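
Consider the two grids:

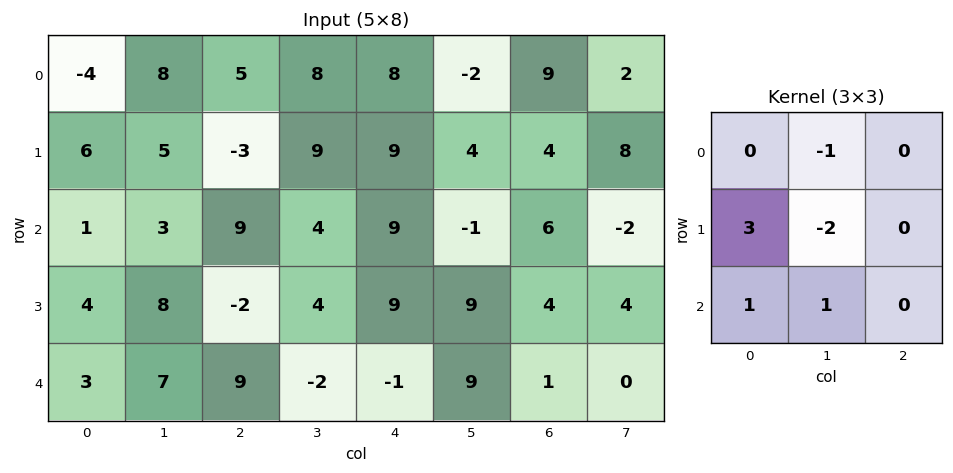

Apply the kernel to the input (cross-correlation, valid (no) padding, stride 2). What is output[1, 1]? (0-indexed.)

The receptive field on the input at this output position is [9 4 9 / -2 4 9 / 9 -2 -1]. Elementwise product with the kernel and sum: 4·-1 + -2·3 + 4·-2 + 9·1 + -2·1.

-11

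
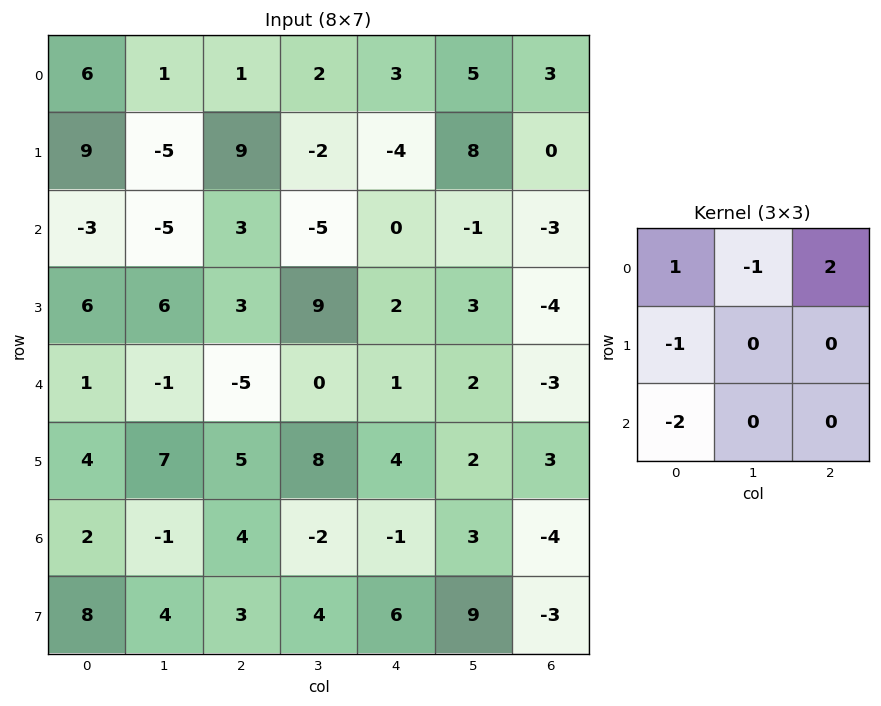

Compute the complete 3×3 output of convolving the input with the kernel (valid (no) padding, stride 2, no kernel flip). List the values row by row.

Output[0,0]: The receptive field on the input at this output position is [6 1 1 / 9 -5 9 / -3 -5 3]. Elementwise product with the kernel and sum: 6·1 + 1·-1 + 1·2 + 9·-1 + -3·-2.

4 -10 8
0 15 -9
-16 -16 -9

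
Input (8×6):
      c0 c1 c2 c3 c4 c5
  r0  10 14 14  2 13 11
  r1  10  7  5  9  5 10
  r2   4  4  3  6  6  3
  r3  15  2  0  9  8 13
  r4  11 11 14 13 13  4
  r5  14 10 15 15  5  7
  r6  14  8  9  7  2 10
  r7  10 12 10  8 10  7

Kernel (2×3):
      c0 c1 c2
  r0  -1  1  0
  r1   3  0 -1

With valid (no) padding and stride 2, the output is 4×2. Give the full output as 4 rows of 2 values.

29 -2
45 -5
27 39
14 18

Output[0,0]: The receptive field on the input at this output position is [10 14 14 / 10 7 5]. Elementwise product with the kernel and sum: 10·-1 + 14·1 + 10·3 + 5·-1.
Output[0,1]: The receptive field on the input at this output position is [14 2 13 / 5 9 5]. Elementwise product with the kernel and sum: 14·-1 + 2·1 + 5·3 + 5·-1.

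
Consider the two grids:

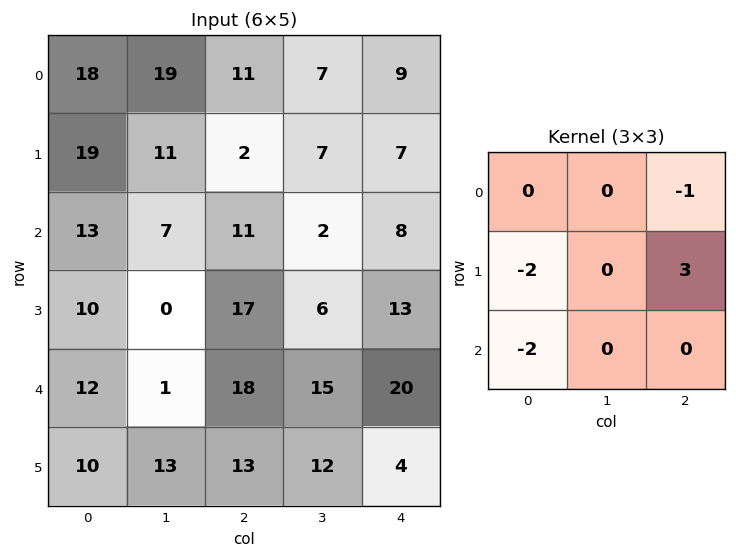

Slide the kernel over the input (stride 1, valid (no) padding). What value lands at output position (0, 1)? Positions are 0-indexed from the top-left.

The receptive field on the input at this output position is [19 11 7 / 11 2 7 / 7 11 2]. Elementwise product with the kernel and sum: 7·-1 + 11·-2 + 7·3 + 7·-2.

-22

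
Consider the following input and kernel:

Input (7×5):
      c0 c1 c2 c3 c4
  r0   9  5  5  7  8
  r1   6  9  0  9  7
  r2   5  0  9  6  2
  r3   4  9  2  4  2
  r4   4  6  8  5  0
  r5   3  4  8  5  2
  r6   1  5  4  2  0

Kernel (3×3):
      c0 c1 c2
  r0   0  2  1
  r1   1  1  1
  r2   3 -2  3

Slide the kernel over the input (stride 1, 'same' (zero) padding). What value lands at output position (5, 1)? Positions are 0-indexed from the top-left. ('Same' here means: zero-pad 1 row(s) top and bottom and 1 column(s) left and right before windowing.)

The receptive field on the zero-padded input at this output position is [4 6 8 / 3 4 8 / 1 5 4]. Elementwise product with the kernel and sum: 6·2 + 8·1 + 3·1 + 4·1 + 8·1 + 1·3 + 5·-2 + 4·3.

40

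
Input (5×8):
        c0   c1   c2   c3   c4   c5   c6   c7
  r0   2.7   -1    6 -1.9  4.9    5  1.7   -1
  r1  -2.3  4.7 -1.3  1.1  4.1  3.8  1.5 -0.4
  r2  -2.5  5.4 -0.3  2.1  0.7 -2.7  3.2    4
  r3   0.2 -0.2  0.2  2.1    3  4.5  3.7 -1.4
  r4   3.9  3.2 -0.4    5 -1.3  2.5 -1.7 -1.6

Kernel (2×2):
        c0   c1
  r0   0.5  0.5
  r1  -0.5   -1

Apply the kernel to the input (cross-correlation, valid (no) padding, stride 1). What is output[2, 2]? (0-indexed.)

The receptive field on the input at this output position is [-0.3 2.1 / 0.2 2.1]. Elementwise product with the kernel and sum: -0.3·0.5 + 2.1·0.5 + 0.2·-0.5 + 2.1·-1.

-1.3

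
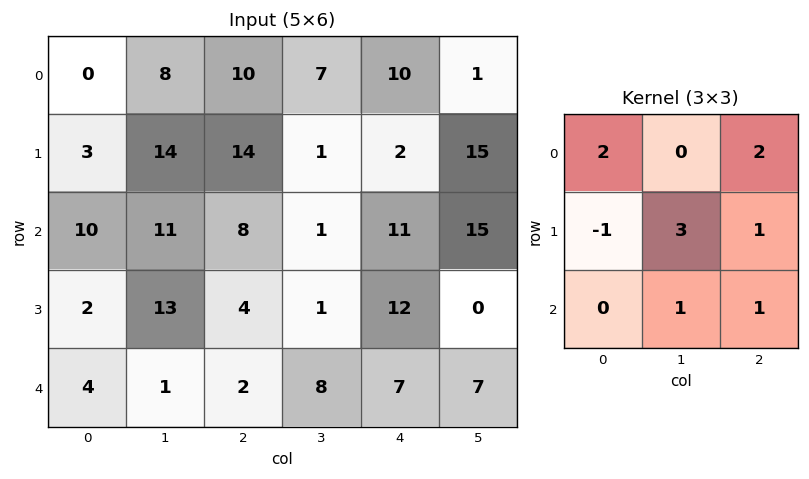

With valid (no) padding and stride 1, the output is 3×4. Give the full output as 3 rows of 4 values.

Output[0,0]: The receptive field on the input at this output position is [0 8 10 / 3 14 14 / 10 11 8]. Elementwise product with the kernel and sum: 0·2 + 10·2 + 3·-1 + 14·3 + 14·1 + 11·1 + 8·1.
Output[0,1]: The receptive field on the input at this output position is [8 10 7 / 14 14 1 / 11 8 1]. Elementwise product with the kernel and sum: 8·2 + 7·2 + 14·-1 + 14·3 + 1·1 + 8·1 + 1·1.

92 68 43 62
82 49 51 91
80 34 64 81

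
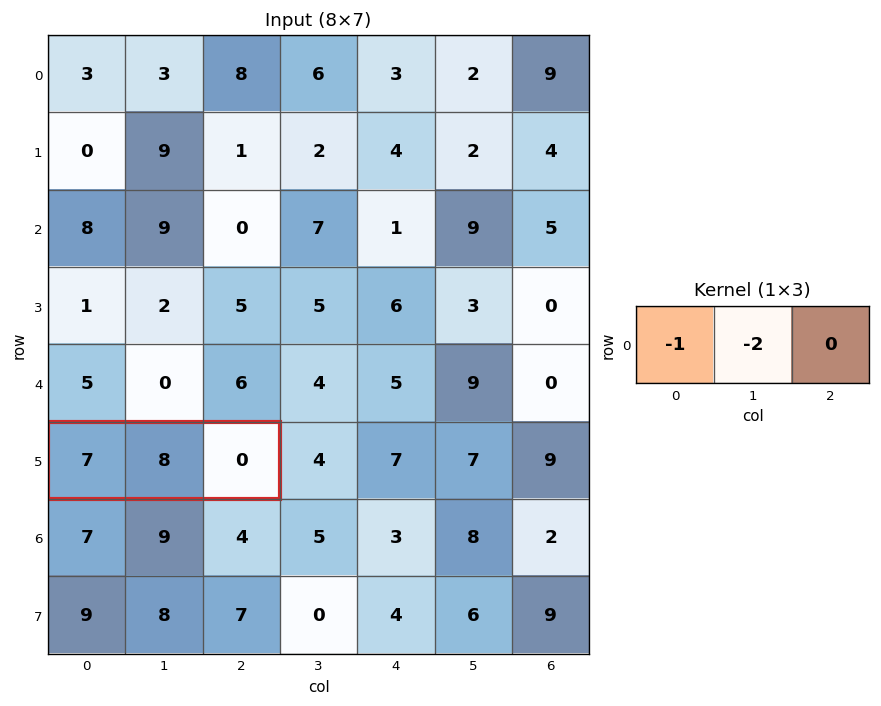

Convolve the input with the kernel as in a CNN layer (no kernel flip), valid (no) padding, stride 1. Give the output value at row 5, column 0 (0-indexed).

The receptive field on the input at this output position is [7 8 0]. Elementwise product with the kernel and sum: 7·-1 + 8·-2.

-23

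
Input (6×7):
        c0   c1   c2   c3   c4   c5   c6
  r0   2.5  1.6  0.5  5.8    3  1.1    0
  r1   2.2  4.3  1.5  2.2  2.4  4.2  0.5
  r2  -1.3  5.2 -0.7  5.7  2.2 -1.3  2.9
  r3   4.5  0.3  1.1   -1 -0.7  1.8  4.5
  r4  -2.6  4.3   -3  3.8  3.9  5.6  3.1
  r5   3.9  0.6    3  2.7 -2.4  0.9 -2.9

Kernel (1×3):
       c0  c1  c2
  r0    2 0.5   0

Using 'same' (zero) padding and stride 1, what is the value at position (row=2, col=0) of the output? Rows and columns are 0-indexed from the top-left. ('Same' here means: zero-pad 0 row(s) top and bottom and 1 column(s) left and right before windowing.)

The receptive field on the zero-padded input at this output position is [0 -1.3 5.2]. Elementwise product with the kernel and sum: 0·2 + -1.3·0.5.

-0.65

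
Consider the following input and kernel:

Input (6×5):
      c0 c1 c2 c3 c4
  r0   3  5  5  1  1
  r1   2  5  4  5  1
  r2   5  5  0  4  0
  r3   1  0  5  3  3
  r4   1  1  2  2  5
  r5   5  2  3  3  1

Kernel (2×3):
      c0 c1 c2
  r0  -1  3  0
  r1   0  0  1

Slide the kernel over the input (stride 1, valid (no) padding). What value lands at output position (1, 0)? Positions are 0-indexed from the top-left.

13

The receptive field on the input at this output position is [2 5 4 / 5 5 0]. Elementwise product with the kernel and sum: 2·-1 + 5·3 + 0·1.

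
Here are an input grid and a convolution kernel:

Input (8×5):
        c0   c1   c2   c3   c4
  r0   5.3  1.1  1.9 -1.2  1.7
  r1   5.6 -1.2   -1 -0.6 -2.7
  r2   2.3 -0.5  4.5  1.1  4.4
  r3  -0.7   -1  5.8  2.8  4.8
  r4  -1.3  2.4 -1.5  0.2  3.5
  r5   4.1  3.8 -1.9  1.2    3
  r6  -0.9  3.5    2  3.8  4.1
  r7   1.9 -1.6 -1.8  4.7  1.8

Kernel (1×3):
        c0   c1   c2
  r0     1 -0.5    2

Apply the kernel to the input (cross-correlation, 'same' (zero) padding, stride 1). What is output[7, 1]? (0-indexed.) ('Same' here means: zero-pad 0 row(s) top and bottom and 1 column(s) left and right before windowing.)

-0.9

The receptive field on the zero-padded input at this output position is [1.9 -1.6 -1.8]. Elementwise product with the kernel and sum: 1.9·1 + -1.6·-0.5 + -1.8·2.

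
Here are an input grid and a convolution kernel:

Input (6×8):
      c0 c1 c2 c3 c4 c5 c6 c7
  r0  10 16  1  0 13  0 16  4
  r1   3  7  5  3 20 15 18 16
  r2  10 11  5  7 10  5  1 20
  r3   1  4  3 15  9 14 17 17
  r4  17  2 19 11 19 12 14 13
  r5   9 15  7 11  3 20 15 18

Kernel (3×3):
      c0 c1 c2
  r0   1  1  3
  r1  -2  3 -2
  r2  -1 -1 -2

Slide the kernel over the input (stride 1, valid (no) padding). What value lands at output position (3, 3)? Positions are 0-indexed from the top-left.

The receptive field on the input at this output position is [15 9 14 / 11 19 12 / 11 3 20]. Elementwise product with the kernel and sum: 15·1 + 9·1 + 14·3 + 11·-2 + 19·3 + 12·-2 + 11·-1 + 3·-1 + 20·-2.

23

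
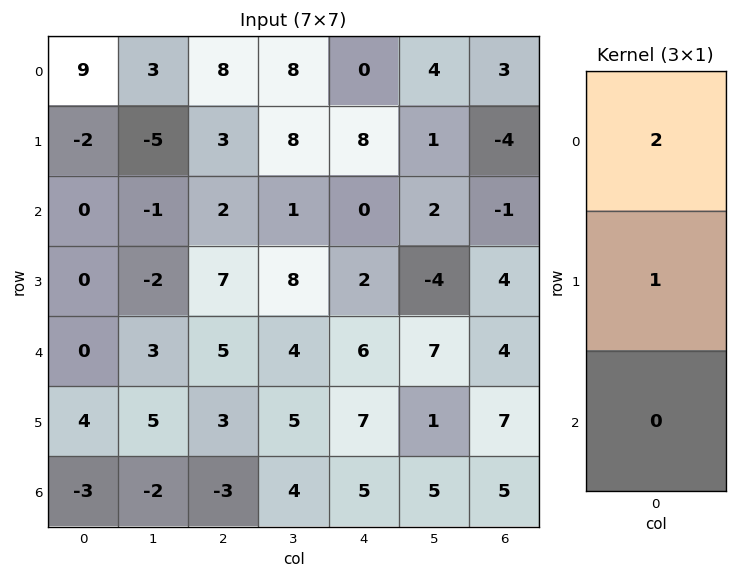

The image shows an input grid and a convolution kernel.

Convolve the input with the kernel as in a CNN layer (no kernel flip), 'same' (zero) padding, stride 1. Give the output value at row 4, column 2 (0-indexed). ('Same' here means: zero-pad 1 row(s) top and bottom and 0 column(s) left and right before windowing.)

The receptive field on the zero-padded input at this output position is [7 / 5 / 3]. Elementwise product with the kernel and sum: 7·2 + 5·1.

19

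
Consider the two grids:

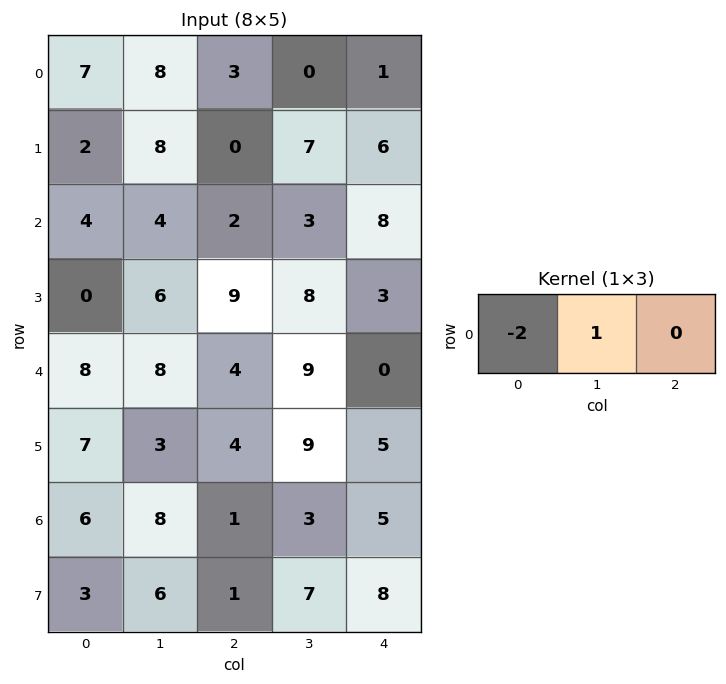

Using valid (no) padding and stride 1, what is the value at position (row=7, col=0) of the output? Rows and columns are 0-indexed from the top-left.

0

The receptive field on the input at this output position is [3 6 1]. Elementwise product with the kernel and sum: 3·-2 + 6·1.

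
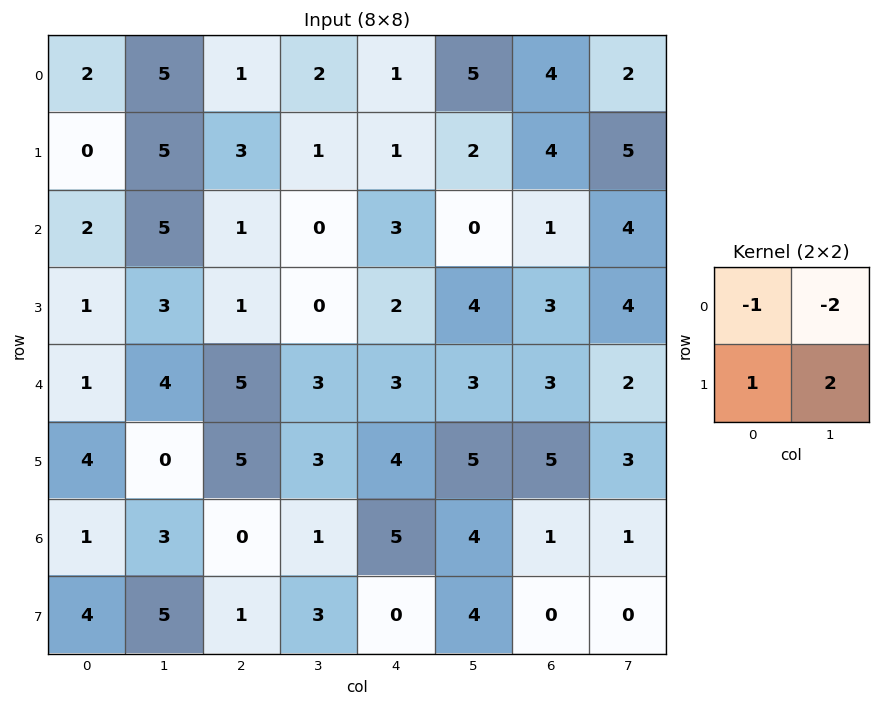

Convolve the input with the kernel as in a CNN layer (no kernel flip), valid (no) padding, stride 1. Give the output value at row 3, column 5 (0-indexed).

The receptive field on the input at this output position is [4 3 / 3 3]. Elementwise product with the kernel and sum: 4·-1 + 3·-2 + 3·1 + 3·2.

-1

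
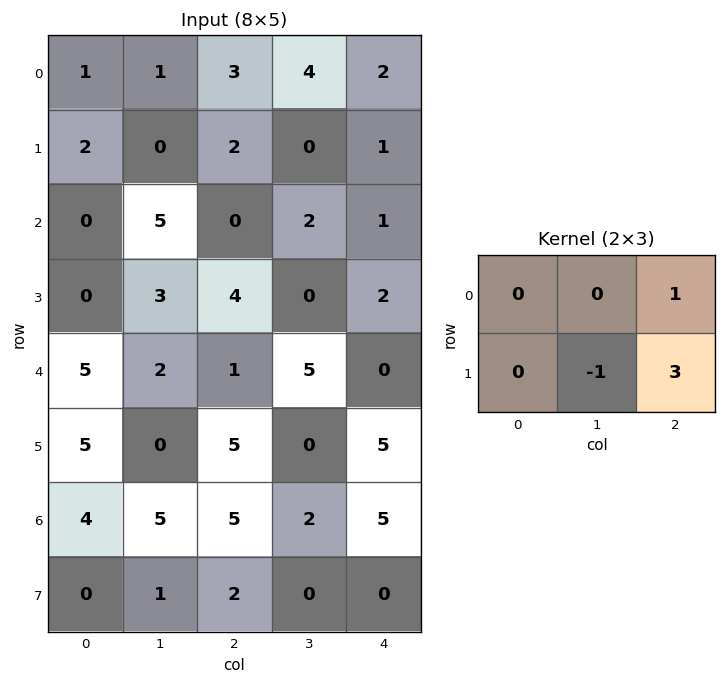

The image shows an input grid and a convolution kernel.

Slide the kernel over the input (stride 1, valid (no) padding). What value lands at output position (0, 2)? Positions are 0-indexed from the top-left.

5

The receptive field on the input at this output position is [3 4 2 / 2 0 1]. Elementwise product with the kernel and sum: 2·1 + 0·-1 + 1·3.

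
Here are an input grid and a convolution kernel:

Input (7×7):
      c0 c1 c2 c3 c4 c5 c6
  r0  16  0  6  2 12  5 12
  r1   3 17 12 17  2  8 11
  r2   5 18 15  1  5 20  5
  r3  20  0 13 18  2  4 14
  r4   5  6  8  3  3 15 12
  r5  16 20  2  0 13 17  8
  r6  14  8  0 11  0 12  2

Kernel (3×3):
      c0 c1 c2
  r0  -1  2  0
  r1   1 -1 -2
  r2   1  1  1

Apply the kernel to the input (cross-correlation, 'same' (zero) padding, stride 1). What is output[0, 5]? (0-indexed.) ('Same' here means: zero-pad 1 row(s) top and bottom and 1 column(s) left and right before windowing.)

The receptive field on the zero-padded input at this output position is [0 0 0 / 12 5 12 / 2 8 11]. Elementwise product with the kernel and sum: 0·-1 + 0·2 + 12·1 + 5·-1 + 12·-2 + 2·1 + 8·1 + 11·1.

4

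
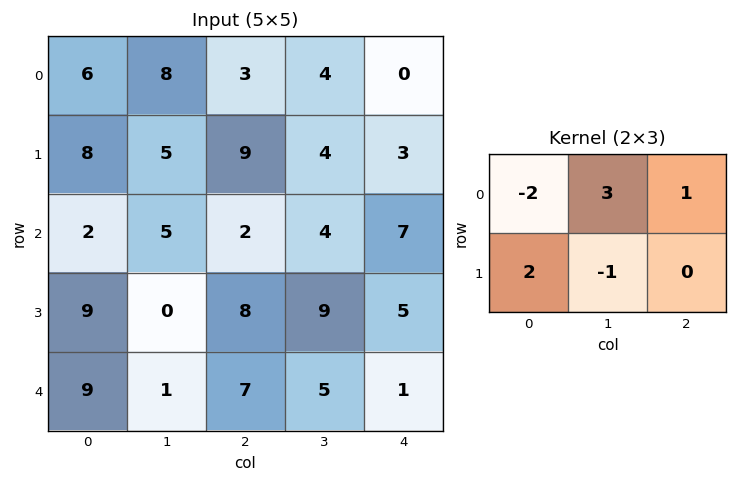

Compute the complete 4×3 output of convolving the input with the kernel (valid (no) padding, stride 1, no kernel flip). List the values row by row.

26 -2 20
7 29 -3
31 -8 22
7 28 25

Output[0,0]: The receptive field on the input at this output position is [6 8 3 / 8 5 9]. Elementwise product with the kernel and sum: 6·-2 + 8·3 + 3·1 + 8·2 + 5·-1.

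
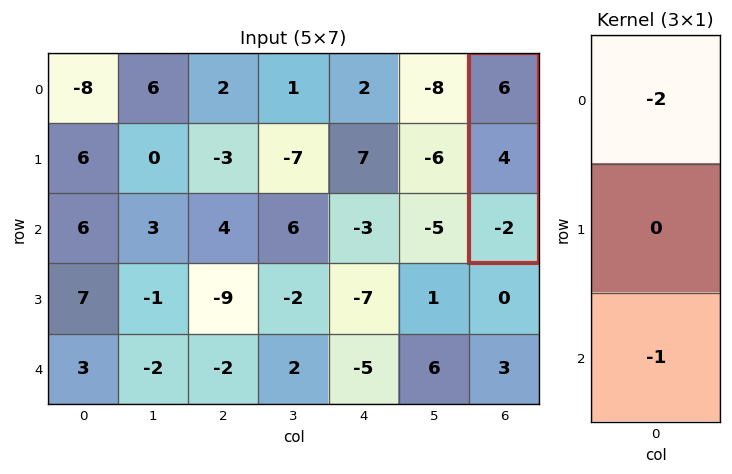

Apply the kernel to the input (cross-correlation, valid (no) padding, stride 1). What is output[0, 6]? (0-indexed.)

The receptive field on the input at this output position is [6 / 4 / -2]. Elementwise product with the kernel and sum: 6·-2 + -2·-1.

-10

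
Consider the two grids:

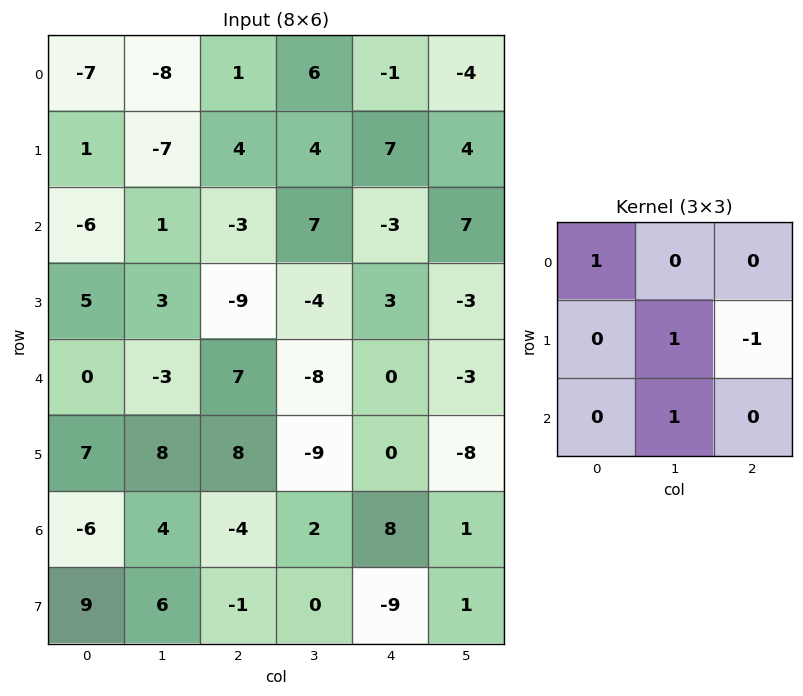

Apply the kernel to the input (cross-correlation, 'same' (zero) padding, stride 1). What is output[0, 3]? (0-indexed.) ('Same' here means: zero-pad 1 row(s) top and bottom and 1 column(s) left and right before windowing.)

The receptive field on the zero-padded input at this output position is [0 0 0 / 1 6 -1 / 4 4 7]. Elementwise product with the kernel and sum: 0·1 + 6·1 + -1·-1 + 4·1.

11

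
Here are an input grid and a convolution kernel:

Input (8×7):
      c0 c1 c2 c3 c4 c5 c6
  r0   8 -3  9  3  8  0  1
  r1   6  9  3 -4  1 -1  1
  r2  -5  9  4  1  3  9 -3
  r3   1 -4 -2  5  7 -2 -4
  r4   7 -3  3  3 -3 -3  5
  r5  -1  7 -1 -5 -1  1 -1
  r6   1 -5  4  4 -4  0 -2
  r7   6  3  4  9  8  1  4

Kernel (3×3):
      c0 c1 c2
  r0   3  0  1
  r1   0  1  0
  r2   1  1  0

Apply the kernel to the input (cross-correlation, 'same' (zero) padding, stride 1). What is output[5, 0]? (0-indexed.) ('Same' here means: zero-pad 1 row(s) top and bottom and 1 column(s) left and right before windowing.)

-3

The receptive field on the zero-padded input at this output position is [0 7 -3 / 0 -1 7 / 0 1 -5]. Elementwise product with the kernel and sum: 0·3 + -3·1 + -1·1 + 0·1 + 1·1.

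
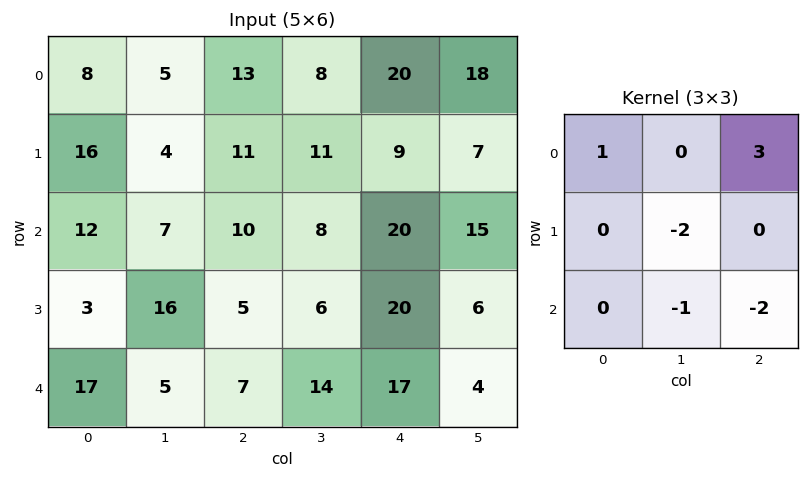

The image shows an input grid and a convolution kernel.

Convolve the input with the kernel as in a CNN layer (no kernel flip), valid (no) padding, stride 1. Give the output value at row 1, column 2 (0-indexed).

The receptive field on the input at this output position is [11 11 9 / 10 8 20 / 5 6 20]. Elementwise product with the kernel and sum: 11·1 + 9·3 + 8·-2 + 6·-1 + 20·-2.

-24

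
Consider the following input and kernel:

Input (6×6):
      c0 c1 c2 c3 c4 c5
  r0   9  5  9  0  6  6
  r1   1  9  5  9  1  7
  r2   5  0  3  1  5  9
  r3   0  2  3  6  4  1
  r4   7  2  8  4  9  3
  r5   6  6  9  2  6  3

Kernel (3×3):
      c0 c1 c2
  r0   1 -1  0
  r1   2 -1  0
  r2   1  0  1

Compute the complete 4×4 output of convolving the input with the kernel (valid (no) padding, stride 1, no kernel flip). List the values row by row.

5 10 18 21
5 9 8 12
18 4 19 11
25 3 24 6

Output[0,0]: The receptive field on the input at this output position is [9 5 9 / 1 9 5 / 5 0 3]. Elementwise product with the kernel and sum: 9·1 + 5·-1 + 1·2 + 9·-1 + 5·1 + 3·1.
Output[0,1]: The receptive field on the input at this output position is [5 9 0 / 9 5 9 / 0 3 1]. Elementwise product with the kernel and sum: 5·1 + 9·-1 + 9·2 + 5·-1 + 0·1 + 1·1.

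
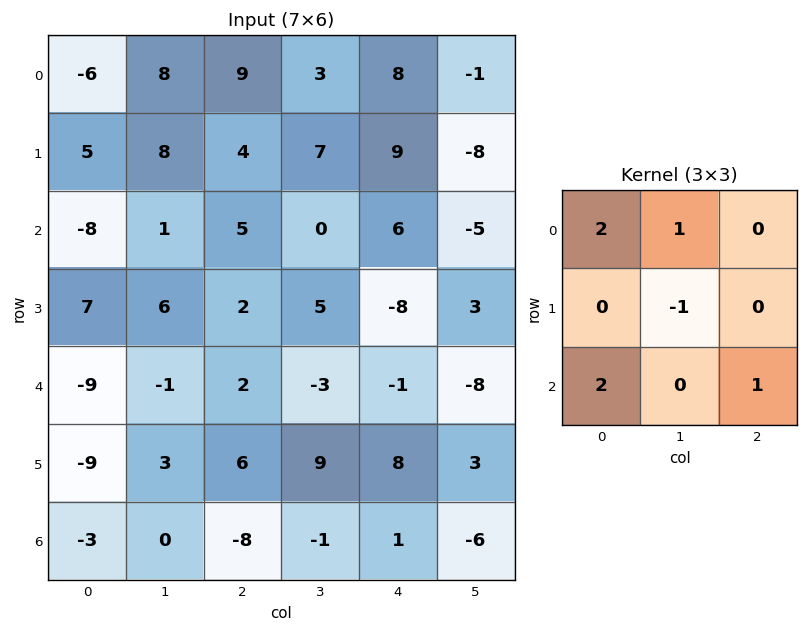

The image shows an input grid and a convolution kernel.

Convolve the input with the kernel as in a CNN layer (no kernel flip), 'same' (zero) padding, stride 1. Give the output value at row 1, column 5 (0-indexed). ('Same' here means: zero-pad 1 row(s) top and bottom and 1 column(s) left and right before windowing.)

35

The receptive field on the zero-padded input at this output position is [8 -1 0 / 9 -8 0 / 6 -5 0]. Elementwise product with the kernel and sum: 8·2 + -1·1 + -8·-1 + 6·2 + 0·1.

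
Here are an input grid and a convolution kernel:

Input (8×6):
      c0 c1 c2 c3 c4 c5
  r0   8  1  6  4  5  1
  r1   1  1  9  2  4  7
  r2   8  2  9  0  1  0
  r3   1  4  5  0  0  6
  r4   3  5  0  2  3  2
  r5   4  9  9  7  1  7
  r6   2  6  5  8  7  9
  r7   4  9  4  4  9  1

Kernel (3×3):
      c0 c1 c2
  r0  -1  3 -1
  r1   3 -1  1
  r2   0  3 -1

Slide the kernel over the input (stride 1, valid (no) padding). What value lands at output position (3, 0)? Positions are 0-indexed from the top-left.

28

The receptive field on the input at this output position is [1 4 5 / 3 5 0 / 4 9 9]. Elementwise product with the kernel and sum: 1·-1 + 4·3 + 5·-1 + 3·3 + 5·-1 + 0·1 + 9·3 + 9·-1.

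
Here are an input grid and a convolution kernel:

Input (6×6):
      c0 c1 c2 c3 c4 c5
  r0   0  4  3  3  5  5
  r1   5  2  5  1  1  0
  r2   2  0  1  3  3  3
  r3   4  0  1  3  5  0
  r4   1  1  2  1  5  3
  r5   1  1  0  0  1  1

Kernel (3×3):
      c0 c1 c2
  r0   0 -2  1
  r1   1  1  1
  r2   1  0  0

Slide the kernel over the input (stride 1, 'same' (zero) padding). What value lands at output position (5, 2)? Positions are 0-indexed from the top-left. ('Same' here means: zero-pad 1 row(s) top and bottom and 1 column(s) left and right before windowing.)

-2

The receptive field on the zero-padded input at this output position is [1 2 1 / 1 0 0 / 0 0 0]. Elementwise product with the kernel and sum: 2·-2 + 1·1 + 1·1 + 0·1 + 0·1 + 0·1.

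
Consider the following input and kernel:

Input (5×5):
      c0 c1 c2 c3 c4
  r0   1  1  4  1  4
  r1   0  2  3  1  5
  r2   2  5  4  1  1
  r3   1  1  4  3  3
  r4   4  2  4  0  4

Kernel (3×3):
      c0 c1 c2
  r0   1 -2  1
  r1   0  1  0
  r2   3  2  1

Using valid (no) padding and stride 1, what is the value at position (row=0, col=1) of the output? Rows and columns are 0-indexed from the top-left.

21

The receptive field on the input at this output position is [1 4 1 / 2 3 1 / 5 4 1]. Elementwise product with the kernel and sum: 1·1 + 4·-2 + 1·1 + 3·1 + 5·3 + 4·2 + 1·1.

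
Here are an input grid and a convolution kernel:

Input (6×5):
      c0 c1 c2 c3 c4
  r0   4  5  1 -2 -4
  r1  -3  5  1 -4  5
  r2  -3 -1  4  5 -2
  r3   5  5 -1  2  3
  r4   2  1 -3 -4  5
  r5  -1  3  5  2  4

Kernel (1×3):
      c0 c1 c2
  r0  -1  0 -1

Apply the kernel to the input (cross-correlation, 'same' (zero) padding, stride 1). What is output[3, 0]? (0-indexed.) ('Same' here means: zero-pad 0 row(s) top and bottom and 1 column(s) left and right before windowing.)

The receptive field on the zero-padded input at this output position is [0 5 5]. Elementwise product with the kernel and sum: 0·-1 + 5·-1.

-5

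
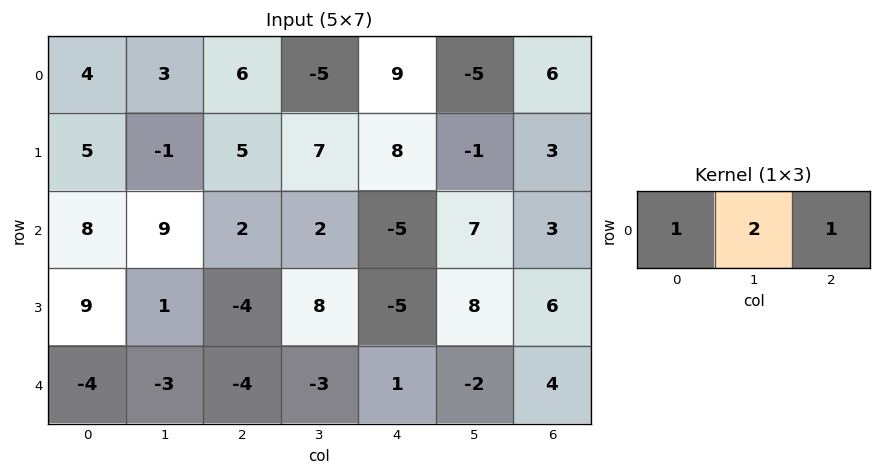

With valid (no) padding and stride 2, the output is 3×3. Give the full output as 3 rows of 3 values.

16 5 5
28 1 12
-14 -9 1

Output[0,0]: The receptive field on the input at this output position is [4 3 6]. Elementwise product with the kernel and sum: 4·1 + 3·2 + 6·1.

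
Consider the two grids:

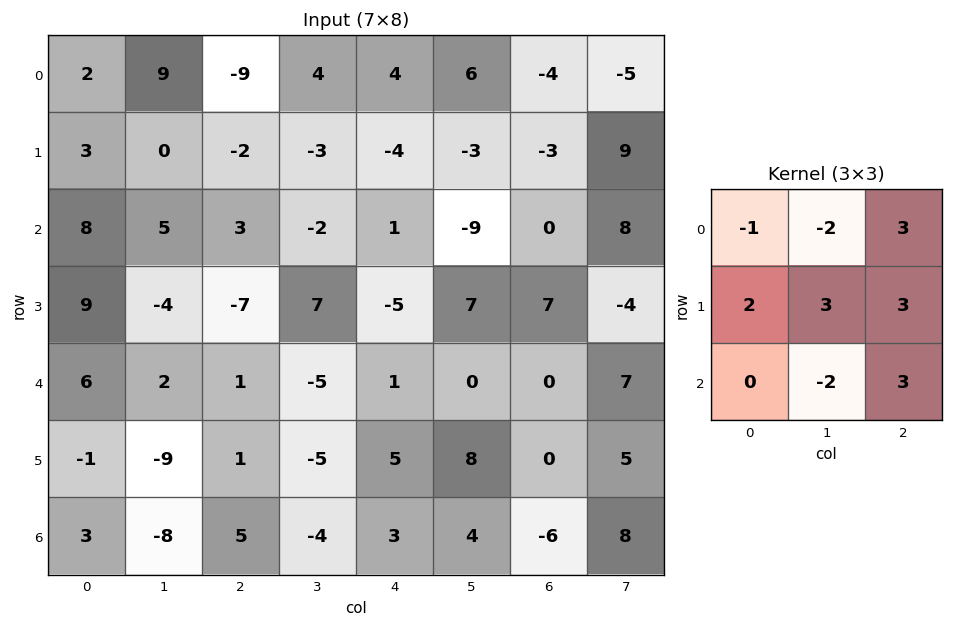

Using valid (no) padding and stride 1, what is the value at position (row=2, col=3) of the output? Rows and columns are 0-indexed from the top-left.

The receptive field on the input at this output position is [-2 1 -9 / 7 -5 7 / -5 1 0]. Elementwise product with the kernel and sum: -2·-1 + 1·-2 + -9·3 + 7·2 + -5·3 + 7·3 + 1·-2 + 0·3.

-9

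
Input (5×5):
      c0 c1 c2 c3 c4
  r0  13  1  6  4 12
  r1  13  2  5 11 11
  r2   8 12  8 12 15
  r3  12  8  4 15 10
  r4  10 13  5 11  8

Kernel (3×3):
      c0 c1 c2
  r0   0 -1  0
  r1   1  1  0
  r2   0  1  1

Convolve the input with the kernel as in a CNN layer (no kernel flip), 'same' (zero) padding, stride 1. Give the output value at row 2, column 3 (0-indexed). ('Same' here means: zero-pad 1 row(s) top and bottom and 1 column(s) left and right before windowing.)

The receptive field on the zero-padded input at this output position is [5 11 11 / 8 12 15 / 4 15 10]. Elementwise product with the kernel and sum: 11·-1 + 8·1 + 12·1 + 15·1 + 10·1.

34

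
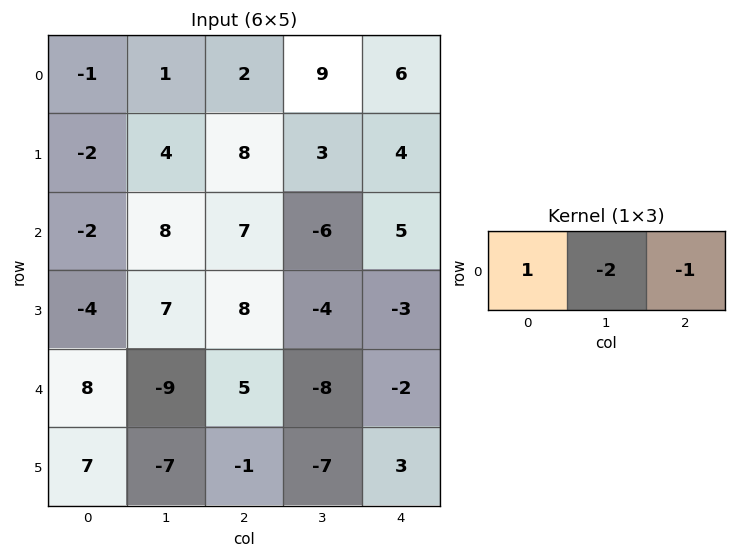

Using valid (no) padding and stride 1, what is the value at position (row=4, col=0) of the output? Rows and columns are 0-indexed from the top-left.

21

The receptive field on the input at this output position is [8 -9 5]. Elementwise product with the kernel and sum: 8·1 + -9·-2 + 5·-1.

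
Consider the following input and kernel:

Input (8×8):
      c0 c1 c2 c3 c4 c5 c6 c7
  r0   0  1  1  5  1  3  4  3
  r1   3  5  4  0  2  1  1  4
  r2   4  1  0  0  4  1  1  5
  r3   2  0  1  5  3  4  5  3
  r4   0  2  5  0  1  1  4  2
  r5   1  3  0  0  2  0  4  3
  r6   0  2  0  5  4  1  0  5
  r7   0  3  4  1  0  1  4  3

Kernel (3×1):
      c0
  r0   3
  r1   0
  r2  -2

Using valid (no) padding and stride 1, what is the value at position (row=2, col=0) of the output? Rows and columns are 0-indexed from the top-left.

12

The receptive field on the input at this output position is [4 / 2 / 0]. Elementwise product with the kernel and sum: 4·3 + 0·-2.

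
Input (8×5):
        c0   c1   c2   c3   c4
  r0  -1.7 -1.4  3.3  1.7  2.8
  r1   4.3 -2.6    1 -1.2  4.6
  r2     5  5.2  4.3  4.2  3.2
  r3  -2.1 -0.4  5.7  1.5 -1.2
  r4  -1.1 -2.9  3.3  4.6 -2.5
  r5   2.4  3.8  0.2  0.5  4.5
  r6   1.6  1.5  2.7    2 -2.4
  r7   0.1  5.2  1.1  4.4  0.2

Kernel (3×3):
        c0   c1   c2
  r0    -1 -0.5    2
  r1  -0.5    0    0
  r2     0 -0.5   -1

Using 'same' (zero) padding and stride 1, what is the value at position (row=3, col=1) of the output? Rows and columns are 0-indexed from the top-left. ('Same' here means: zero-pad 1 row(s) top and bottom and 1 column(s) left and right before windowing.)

The receptive field on the zero-padded input at this output position is [5 5.2 4.3 / -2.1 -0.4 5.7 / -1.1 -2.9 3.3]. Elementwise product with the kernel and sum: 5·-1 + 5.2·-0.5 + 4.3·2 + -2.1·-0.5 + -2.9·-0.5 + 3.3·-1.

0.2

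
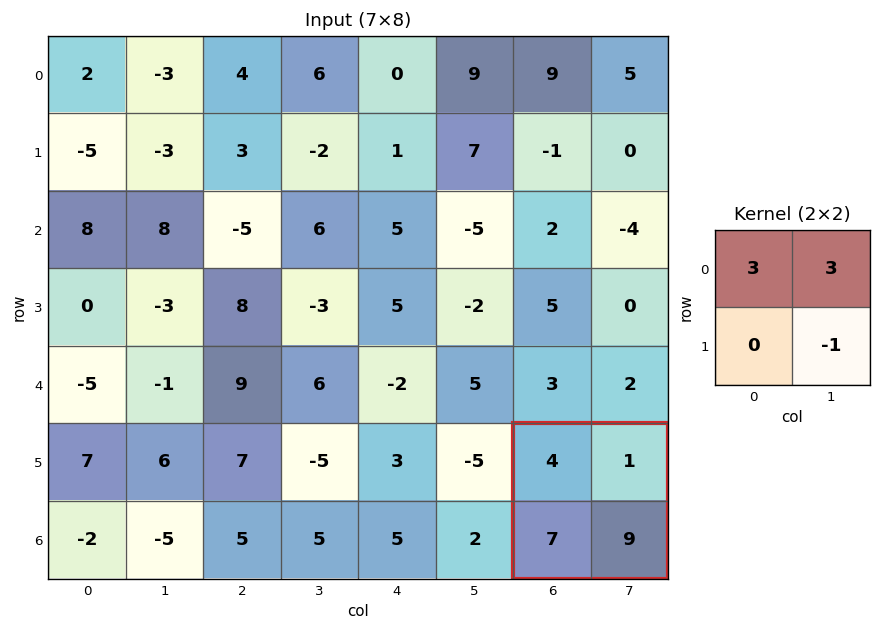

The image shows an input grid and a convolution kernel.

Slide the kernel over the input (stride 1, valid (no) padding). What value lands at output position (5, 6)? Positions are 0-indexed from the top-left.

6

The receptive field on the input at this output position is [4 1 / 7 9]. Elementwise product with the kernel and sum: 4·3 + 1·3 + 9·-1.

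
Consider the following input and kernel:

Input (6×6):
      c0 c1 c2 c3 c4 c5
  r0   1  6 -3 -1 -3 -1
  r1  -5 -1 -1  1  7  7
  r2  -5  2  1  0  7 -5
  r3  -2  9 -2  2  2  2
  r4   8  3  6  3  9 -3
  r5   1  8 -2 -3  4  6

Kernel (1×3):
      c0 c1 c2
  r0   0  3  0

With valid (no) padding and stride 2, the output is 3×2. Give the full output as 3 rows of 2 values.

18 -3
6 0
9 9

Output[0,0]: The receptive field on the input at this output position is [1 6 -3]. Elementwise product with the kernel and sum: 6·3.
Output[0,1]: The receptive field on the input at this output position is [-3 -1 -3]. Elementwise product with the kernel and sum: -1·3.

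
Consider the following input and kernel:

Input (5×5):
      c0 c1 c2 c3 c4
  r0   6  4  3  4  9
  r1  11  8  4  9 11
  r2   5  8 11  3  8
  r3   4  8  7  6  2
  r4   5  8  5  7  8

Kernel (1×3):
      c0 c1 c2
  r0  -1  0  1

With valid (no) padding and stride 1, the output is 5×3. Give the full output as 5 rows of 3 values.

Output[0,0]: The receptive field on the input at this output position is [6 4 3]. Elementwise product with the kernel and sum: 6·-1 + 3·1.

-3 0 6
-7 1 7
6 -5 -3
3 -2 -5
0 -1 3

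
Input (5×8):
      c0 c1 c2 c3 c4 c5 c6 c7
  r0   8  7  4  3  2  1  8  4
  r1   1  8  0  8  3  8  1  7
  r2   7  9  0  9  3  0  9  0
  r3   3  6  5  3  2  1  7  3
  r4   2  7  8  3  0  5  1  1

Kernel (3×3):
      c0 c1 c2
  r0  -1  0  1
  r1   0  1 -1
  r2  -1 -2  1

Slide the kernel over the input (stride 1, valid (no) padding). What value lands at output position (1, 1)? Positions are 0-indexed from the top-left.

The receptive field on the input at this output position is [8 0 8 / 9 0 9 / 6 5 3]. Elementwise product with the kernel and sum: 8·-1 + 8·1 + 0·1 + 9·-1 + 6·-1 + 5·-2 + 3·1.

-22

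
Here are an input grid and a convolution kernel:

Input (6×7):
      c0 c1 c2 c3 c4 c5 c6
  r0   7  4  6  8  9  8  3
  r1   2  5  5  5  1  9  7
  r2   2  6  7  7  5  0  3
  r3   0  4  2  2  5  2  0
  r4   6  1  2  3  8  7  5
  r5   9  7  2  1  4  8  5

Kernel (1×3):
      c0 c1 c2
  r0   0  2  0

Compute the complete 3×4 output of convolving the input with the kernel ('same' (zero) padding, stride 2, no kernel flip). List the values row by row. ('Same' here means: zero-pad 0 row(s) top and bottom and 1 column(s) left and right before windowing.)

14 12 18 6
4 14 10 6
12 4 16 10

Output[0,0]: The receptive field on the zero-padded input at this output position is [0 7 4]. Elementwise product with the kernel and sum: 7·2.
Output[0,1]: The receptive field on the zero-padded input at this output position is [4 6 8]. Elementwise product with the kernel and sum: 6·2.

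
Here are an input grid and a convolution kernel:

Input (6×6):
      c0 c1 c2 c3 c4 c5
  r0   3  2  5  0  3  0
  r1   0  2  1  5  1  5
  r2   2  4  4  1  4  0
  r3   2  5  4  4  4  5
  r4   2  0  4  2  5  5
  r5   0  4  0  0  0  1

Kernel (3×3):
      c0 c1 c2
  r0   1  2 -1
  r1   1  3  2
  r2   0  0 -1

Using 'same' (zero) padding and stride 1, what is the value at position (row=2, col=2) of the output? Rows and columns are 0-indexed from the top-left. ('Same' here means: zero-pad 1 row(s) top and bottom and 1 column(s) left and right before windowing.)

13

The receptive field on the zero-padded input at this output position is [2 1 5 / 4 4 1 / 5 4 4]. Elementwise product with the kernel and sum: 2·1 + 1·2 + 5·-1 + 4·1 + 4·3 + 1·2 + 4·-1.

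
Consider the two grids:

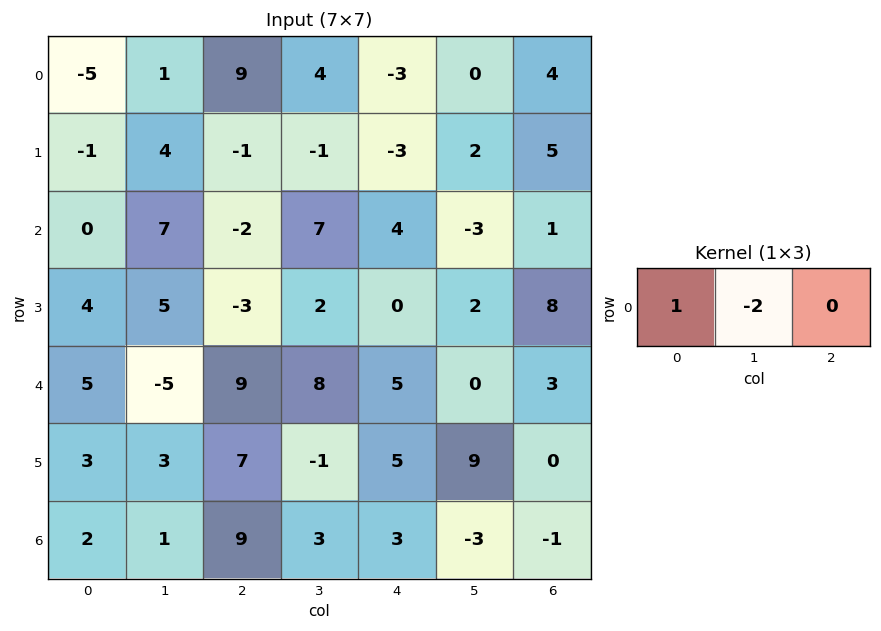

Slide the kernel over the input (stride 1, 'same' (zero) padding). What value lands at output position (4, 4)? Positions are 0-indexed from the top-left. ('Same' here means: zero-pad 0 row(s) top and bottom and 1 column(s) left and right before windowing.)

-2

The receptive field on the zero-padded input at this output position is [8 5 0]. Elementwise product with the kernel and sum: 8·1 + 5·-2.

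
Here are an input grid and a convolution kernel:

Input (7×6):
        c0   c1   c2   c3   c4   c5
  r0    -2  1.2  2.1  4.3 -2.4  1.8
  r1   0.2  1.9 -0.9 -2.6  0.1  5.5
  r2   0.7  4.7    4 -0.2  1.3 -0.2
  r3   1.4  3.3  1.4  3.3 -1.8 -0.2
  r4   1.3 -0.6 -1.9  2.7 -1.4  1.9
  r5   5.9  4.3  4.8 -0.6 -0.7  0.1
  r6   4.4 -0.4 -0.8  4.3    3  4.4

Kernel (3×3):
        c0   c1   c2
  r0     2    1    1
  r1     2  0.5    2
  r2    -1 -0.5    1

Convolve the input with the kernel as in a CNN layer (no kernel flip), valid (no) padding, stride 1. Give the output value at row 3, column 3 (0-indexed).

14.15

The receptive field on the input at this output position is [3.3 -1.8 -0.2 / 2.7 -1.4 1.9 / -0.6 -0.7 0.1]. Elementwise product with the kernel and sum: 3.3·2 + -1.8·1 + -0.2·1 + 2.7·2 + -1.4·0.5 + 1.9·2 + -0.6·-1 + -0.7·-0.5 + 0.1·1.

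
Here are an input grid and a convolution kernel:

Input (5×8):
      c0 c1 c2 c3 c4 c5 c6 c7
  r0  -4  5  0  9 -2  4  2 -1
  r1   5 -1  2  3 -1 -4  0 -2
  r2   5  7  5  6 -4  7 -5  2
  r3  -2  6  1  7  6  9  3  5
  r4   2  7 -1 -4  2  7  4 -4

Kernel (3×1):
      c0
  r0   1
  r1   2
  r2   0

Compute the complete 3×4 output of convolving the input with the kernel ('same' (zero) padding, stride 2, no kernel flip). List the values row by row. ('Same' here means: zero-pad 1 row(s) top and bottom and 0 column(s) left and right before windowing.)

Output[0,0]: The receptive field on the zero-padded input at this output position is [0 / -4 / 5]. Elementwise product with the kernel and sum: 0·1 + -4·2.
Output[0,1]: The receptive field on the zero-padded input at this output position is [0 / 0 / 2]. Elementwise product with the kernel and sum: 0·1 + 0·2.

-8 0 -4 4
15 12 -9 -10
2 -1 10 11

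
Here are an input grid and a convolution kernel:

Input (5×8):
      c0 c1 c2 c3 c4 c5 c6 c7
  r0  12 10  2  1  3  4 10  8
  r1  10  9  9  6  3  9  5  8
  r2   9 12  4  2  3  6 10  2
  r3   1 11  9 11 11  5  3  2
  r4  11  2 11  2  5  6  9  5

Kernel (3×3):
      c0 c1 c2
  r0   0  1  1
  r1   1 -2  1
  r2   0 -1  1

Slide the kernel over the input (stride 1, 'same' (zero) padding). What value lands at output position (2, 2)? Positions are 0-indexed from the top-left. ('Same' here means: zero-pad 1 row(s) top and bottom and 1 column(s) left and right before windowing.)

23

The receptive field on the zero-padded input at this output position is [9 9 6 / 12 4 2 / 11 9 11]. Elementwise product with the kernel and sum: 9·1 + 6·1 + 12·1 + 4·-2 + 2·1 + 9·-1 + 11·1.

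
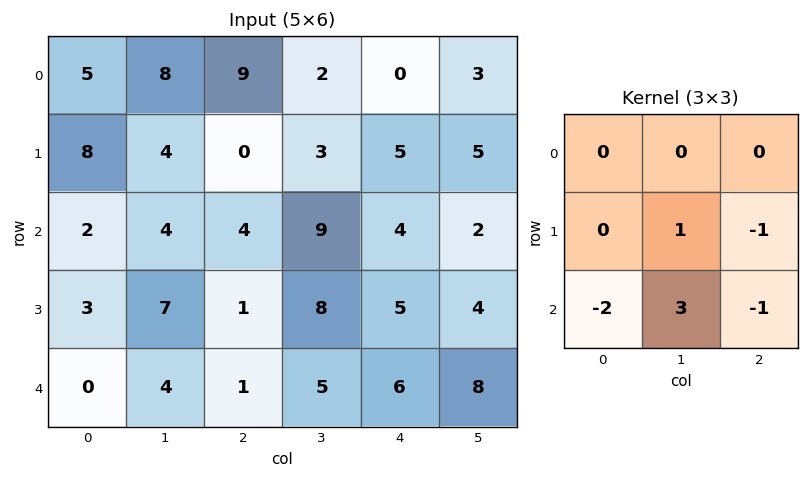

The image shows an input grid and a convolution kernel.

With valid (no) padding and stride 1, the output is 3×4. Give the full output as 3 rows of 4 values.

8 -8 13 -8
14 -24 22 -3
17 -17 10 1

Output[0,0]: The receptive field on the input at this output position is [5 8 9 / 8 4 0 / 2 4 4]. Elementwise product with the kernel and sum: 4·1 + 0·-1 + 2·-2 + 4·3 + 4·-1.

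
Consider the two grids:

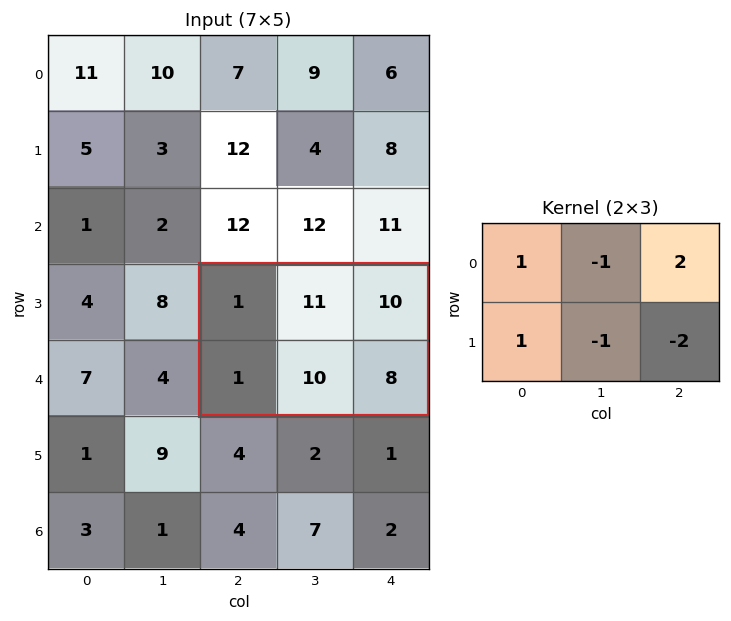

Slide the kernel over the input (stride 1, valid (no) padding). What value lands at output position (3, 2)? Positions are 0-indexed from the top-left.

-15

The receptive field on the input at this output position is [1 11 10 / 1 10 8]. Elementwise product with the kernel and sum: 1·1 + 11·-1 + 10·2 + 1·1 + 10·-1 + 8·-2.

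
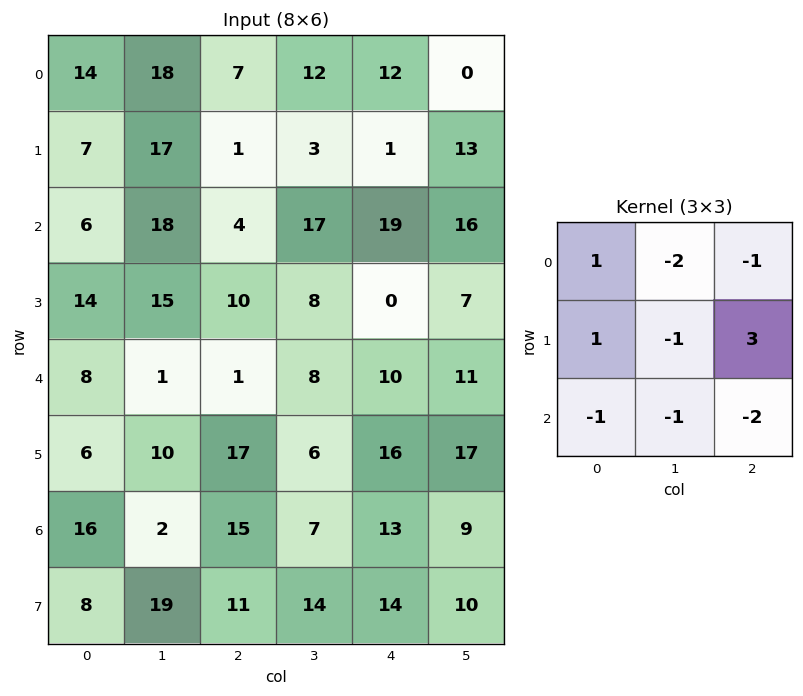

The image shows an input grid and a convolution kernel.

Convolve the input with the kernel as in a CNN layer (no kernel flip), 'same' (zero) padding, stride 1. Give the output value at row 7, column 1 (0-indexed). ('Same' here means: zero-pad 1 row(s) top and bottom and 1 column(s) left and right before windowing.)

The receptive field on the zero-padded input at this output position is [16 2 15 / 8 19 11 / 0 0 0]. Elementwise product with the kernel and sum: 16·1 + 2·-2 + 15·-1 + 8·1 + 19·-1 + 11·3 + 0·-1 + 0·-1 + 0·-2.

19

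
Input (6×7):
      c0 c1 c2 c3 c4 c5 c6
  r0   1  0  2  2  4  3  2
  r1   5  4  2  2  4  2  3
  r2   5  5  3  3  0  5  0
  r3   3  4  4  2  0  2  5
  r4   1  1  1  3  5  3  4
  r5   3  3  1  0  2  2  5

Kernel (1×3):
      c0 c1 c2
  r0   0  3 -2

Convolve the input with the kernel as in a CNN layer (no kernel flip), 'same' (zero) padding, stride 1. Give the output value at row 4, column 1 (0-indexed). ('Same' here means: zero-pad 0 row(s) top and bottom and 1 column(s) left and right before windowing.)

1

The receptive field on the zero-padded input at this output position is [1 1 1]. Elementwise product with the kernel and sum: 1·3 + 1·-2.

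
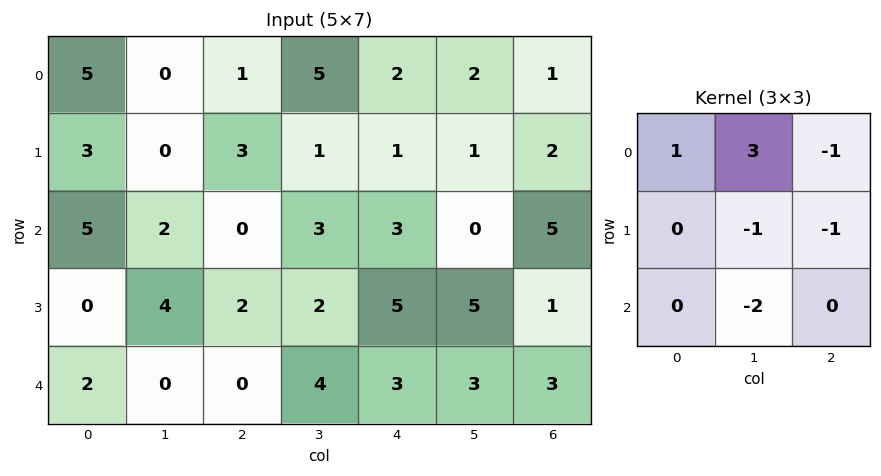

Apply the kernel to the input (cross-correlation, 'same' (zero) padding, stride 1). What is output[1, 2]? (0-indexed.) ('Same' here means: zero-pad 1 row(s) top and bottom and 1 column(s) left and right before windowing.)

The receptive field on the zero-padded input at this output position is [0 1 5 / 0 3 1 / 2 0 3]. Elementwise product with the kernel and sum: 0·1 + 1·3 + 5·-1 + 3·-1 + 1·-1 + 0·-2.

-6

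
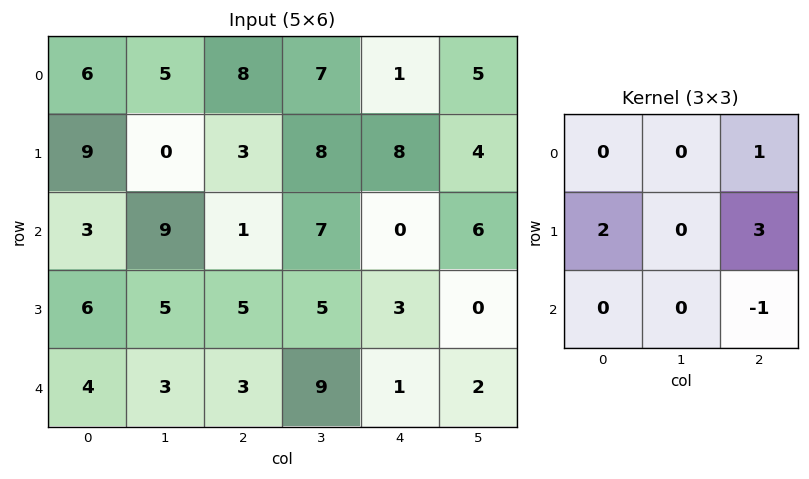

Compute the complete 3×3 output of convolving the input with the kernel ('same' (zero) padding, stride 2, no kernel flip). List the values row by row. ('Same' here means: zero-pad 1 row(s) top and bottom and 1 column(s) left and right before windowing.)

Output[0,0]: The receptive field on the zero-padded input at this output position is [0 0 0 / 0 6 5 / 0 9 0]. Elementwise product with the kernel and sum: 0·1 + 0·2 + 5·3 + 0·-1.

15 23 25
22 42 36
14 38 24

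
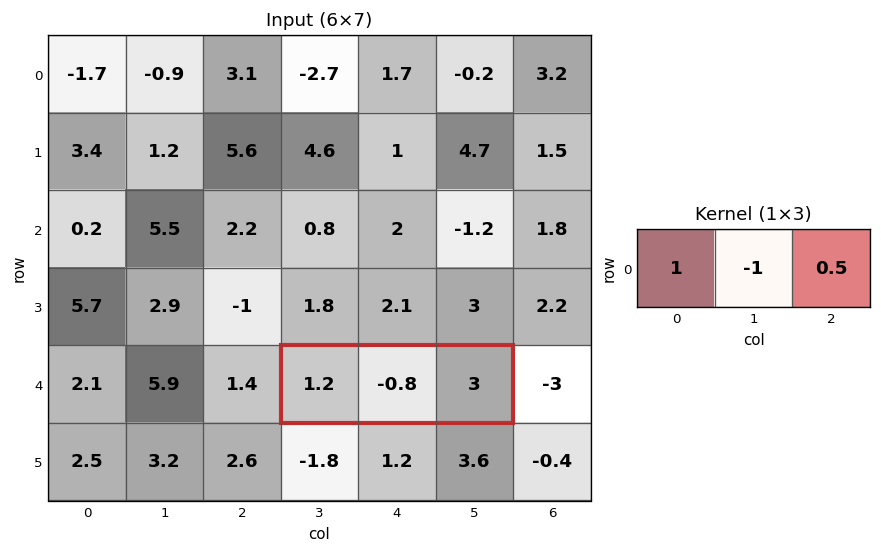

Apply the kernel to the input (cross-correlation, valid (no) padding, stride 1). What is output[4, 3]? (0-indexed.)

3.5

The receptive field on the input at this output position is [1.2 -0.8 3]. Elementwise product with the kernel and sum: 1.2·1 + -0.8·-1 + 3·0.5.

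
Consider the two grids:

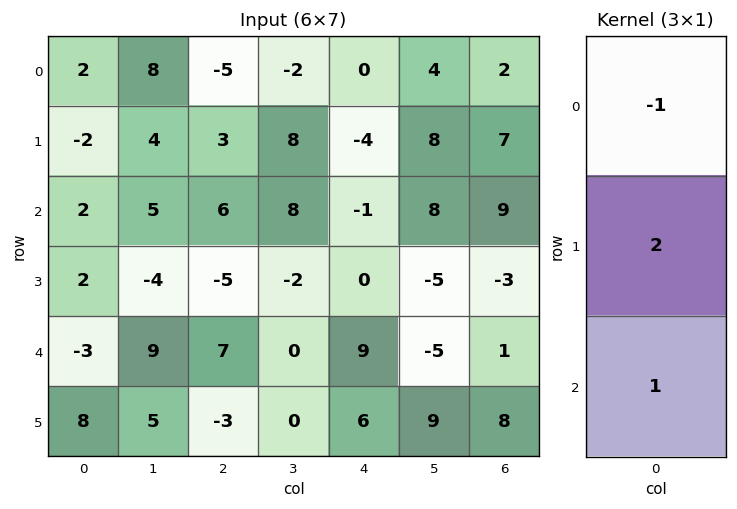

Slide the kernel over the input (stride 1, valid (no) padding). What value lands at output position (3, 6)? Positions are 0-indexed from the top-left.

13

The receptive field on the input at this output position is [-3 / 1 / 8]. Elementwise product with the kernel and sum: -3·-1 + 1·2 + 8·1.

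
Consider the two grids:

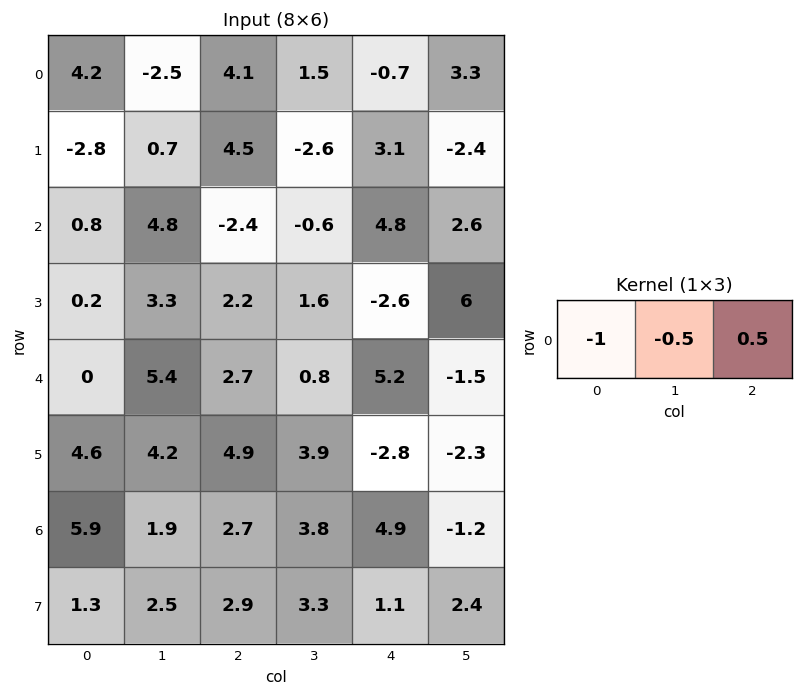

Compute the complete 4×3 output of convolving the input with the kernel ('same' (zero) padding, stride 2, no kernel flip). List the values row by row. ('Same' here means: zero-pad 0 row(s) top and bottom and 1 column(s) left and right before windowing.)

Output[0,0]: The receptive field on the zero-padded input at this output position is [0 4.2 -2.5]. Elementwise product with the kernel and sum: 0·-1 + 4.2·-0.5 + -2.5·0.5.

-3.35 1.2 0.5
2 -3.9 -0.5
2.7 -6.35 -4.15
-2 -1.35 -6.85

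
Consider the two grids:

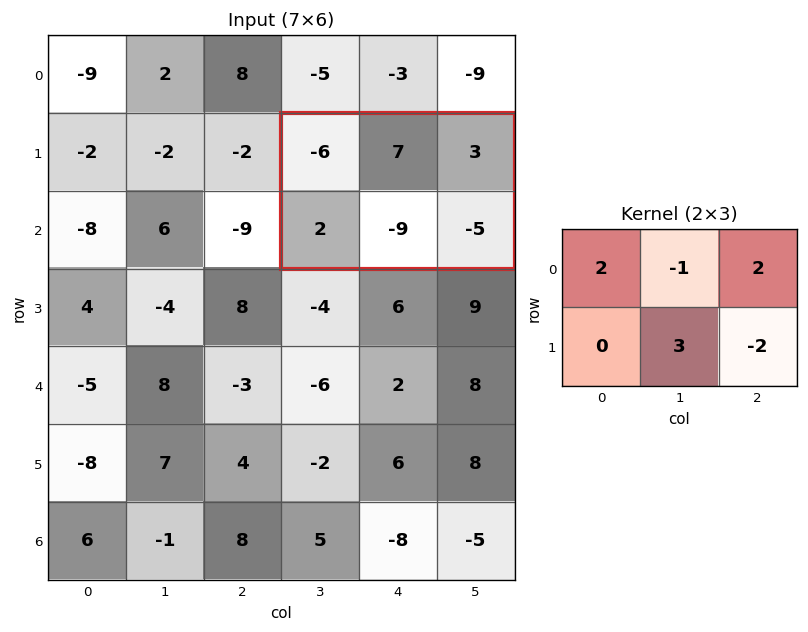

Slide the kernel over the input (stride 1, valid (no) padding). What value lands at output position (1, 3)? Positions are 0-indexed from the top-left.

The receptive field on the input at this output position is [-6 7 3 / 2 -9 -5]. Elementwise product with the kernel and sum: -6·2 + 7·-1 + 3·2 + -9·3 + -5·-2.

-30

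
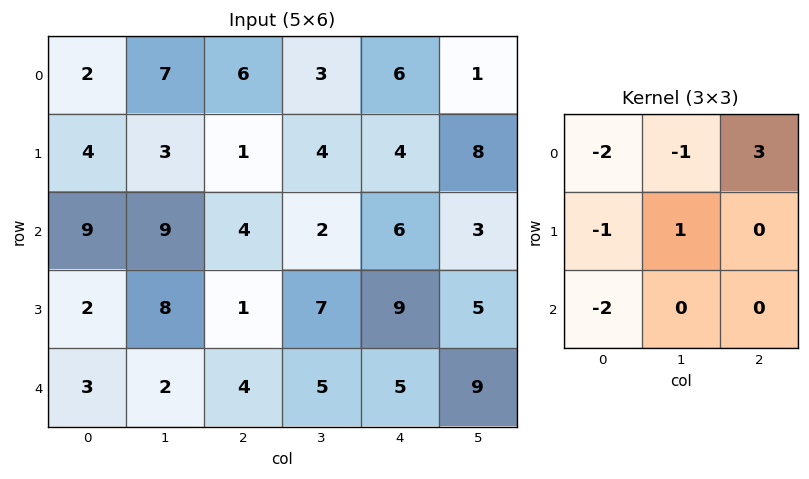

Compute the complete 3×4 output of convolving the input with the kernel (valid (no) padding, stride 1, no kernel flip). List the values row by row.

-12 -31 -2 -13
-12 -16 2 2
-15 -27 6 -9

Output[0,0]: The receptive field on the input at this output position is [2 7 6 / 4 3 1 / 9 9 4]. Elementwise product with the kernel and sum: 2·-2 + 7·-1 + 6·3 + 4·-1 + 3·1 + 9·-2.
Output[0,1]: The receptive field on the input at this output position is [7 6 3 / 3 1 4 / 9 4 2]. Elementwise product with the kernel and sum: 7·-2 + 6·-1 + 3·3 + 3·-1 + 1·1 + 9·-2.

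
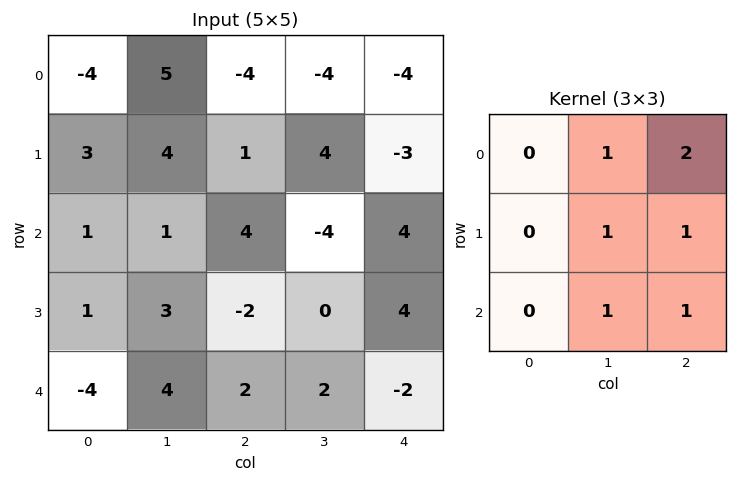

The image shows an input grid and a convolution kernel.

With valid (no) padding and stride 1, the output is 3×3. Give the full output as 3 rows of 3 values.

Output[0,0]: The receptive field on the input at this output position is [-4 5 -4 / 3 4 1 / 1 1 4]. Elementwise product with the kernel and sum: 5·1 + -4·2 + 4·1 + 1·1 + 1·1 + 4·1.
Output[0,1]: The receptive field on the input at this output position is [5 -4 -4 / 4 1 4 / 1 4 -4]. Elementwise product with the kernel and sum: -4·1 + -4·2 + 1·1 + 4·1 + 4·1 + -4·1.

7 -7 -11
12 7 2
16 -2 8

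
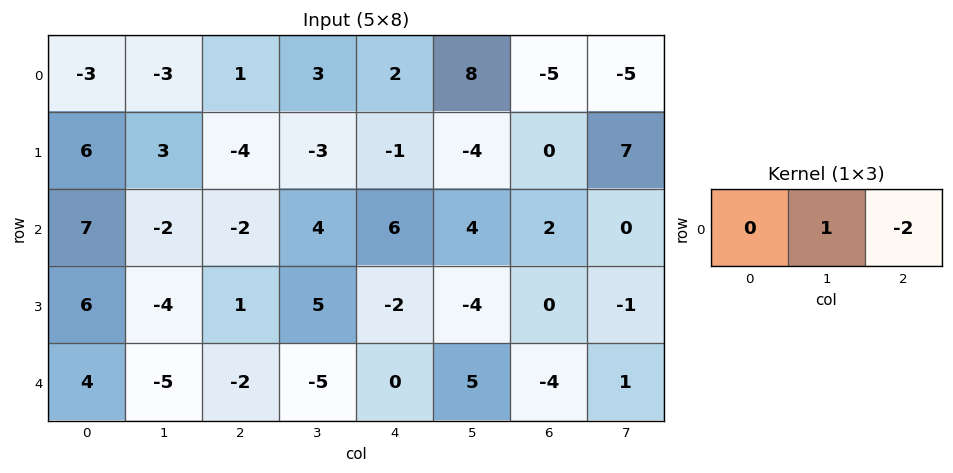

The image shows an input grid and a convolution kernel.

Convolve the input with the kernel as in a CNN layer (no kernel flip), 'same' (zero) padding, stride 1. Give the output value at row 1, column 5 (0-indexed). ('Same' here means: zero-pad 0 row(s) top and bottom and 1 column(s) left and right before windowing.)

-4

The receptive field on the zero-padded input at this output position is [-1 -4 0]. Elementwise product with the kernel and sum: -4·1 + 0·-2.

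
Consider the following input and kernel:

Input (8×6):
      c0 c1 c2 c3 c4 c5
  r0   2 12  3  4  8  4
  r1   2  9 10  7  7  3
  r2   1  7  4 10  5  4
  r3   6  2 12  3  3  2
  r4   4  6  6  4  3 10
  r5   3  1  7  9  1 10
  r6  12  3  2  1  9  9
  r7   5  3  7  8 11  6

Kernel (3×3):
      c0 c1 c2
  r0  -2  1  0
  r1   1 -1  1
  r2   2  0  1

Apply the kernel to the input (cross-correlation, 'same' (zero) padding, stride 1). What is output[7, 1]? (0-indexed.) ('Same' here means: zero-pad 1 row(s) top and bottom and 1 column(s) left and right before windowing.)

-12

The receptive field on the zero-padded input at this output position is [12 3 2 / 5 3 7 / 0 0 0]. Elementwise product with the kernel and sum: 12·-2 + 3·1 + 5·1 + 3·-1 + 7·1 + 0·2 + 0·1.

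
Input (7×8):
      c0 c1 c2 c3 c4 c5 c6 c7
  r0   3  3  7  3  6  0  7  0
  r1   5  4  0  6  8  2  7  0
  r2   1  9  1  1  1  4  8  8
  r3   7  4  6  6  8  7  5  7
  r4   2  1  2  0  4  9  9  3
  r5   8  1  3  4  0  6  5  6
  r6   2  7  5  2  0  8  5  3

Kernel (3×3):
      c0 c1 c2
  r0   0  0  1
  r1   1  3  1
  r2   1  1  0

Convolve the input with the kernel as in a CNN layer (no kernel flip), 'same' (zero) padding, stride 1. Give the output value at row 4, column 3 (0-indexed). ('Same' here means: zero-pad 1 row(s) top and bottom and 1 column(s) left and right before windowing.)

The receptive field on the zero-padded input at this output position is [6 6 8 / 2 0 4 / 3 4 0]. Elementwise product with the kernel and sum: 8·1 + 2·1 + 0·3 + 4·1 + 3·1 + 4·1.

21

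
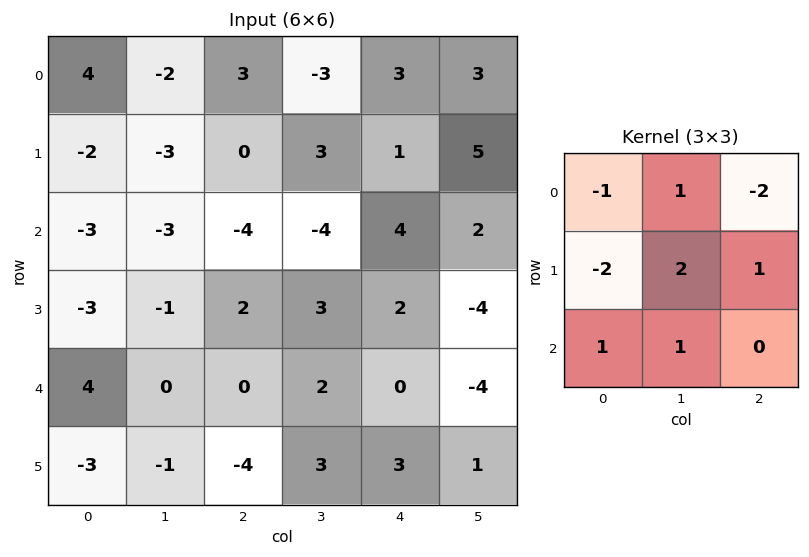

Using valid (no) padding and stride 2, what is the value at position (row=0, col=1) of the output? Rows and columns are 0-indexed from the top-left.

The receptive field on the input at this output position is [3 -3 3 / 0 3 1 / -4 -4 4]. Elementwise product with the kernel and sum: 3·-1 + -3·1 + 3·-2 + 0·-2 + 3·2 + 1·1 + -4·1 + -4·1.

-13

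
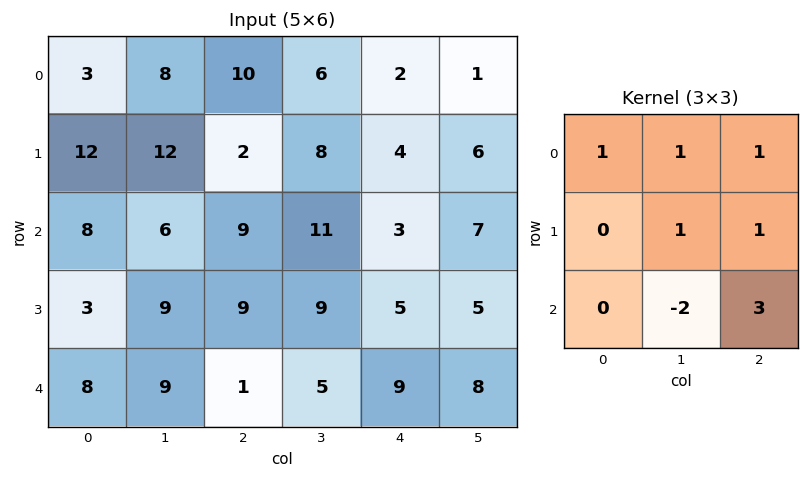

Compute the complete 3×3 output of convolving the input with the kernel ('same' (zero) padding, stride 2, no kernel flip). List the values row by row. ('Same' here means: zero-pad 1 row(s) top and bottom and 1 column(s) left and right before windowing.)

Output[0,0]: The receptive field on the zero-padded input at this output position is [0 0 0 / 0 3 8 / 0 12 12]. Elementwise product with the kernel and sum: 0·1 + 0·1 + 0·1 + 3·1 + 8·1 + 12·-2 + 12·3.

23 36 13
59 51 33
29 33 36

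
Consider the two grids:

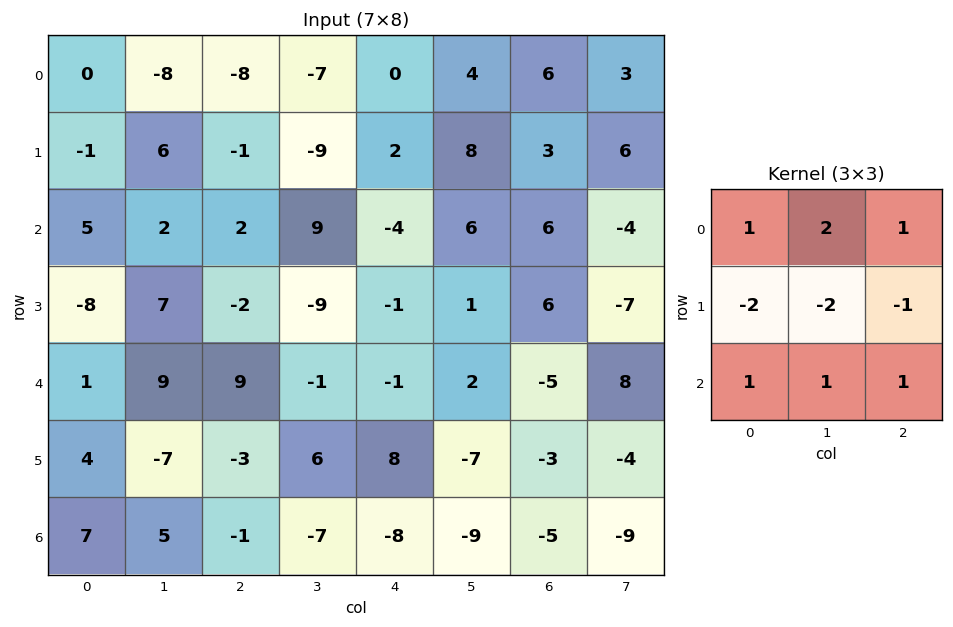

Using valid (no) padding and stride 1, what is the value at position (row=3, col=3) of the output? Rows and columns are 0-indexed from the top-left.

The receptive field on the input at this output position is [-9 -1 1 / -1 -1 2 / 6 8 -7]. Elementwise product with the kernel and sum: -9·1 + -1·2 + 1·1 + -1·-2 + -1·-2 + 2·-1 + 6·1 + 8·1 + -7·1.

-1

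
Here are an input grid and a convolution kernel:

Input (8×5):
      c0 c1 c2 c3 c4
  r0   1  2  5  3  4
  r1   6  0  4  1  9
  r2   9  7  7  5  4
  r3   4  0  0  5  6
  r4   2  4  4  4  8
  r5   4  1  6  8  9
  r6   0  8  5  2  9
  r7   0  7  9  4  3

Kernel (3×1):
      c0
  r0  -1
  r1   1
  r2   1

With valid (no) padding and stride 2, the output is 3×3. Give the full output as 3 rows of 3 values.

14 6 9
-3 -3 10
2 7 10

Output[0,0]: The receptive field on the input at this output position is [1 / 6 / 9]. Elementwise product with the kernel and sum: 1·-1 + 6·1 + 9·1.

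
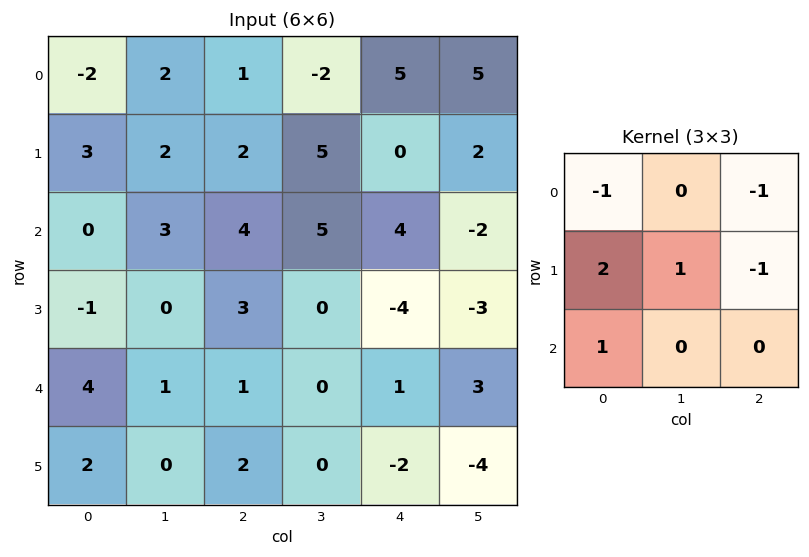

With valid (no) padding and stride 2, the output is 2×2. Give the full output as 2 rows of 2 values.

Output[0,0]: The receptive field on the input at this output position is [-2 2 1 / 3 2 2 / 0 3 4]. Elementwise product with the kernel and sum: -2·-1 + 1·-1 + 3·2 + 2·1 + 2·-1 + 0·1.

7 7
-5 3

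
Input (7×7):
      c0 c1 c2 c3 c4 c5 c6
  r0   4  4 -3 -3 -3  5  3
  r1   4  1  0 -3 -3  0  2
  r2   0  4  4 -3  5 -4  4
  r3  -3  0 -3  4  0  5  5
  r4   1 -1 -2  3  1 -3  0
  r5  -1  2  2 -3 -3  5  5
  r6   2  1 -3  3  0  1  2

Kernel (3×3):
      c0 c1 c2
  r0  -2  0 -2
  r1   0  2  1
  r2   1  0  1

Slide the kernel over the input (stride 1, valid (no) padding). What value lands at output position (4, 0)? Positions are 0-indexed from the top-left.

7

The receptive field on the input at this output position is [1 -1 -2 / -1 2 2 / 2 1 -3]. Elementwise product with the kernel and sum: 1·-2 + -2·-2 + 2·2 + 2·1 + 2·1 + -3·1.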